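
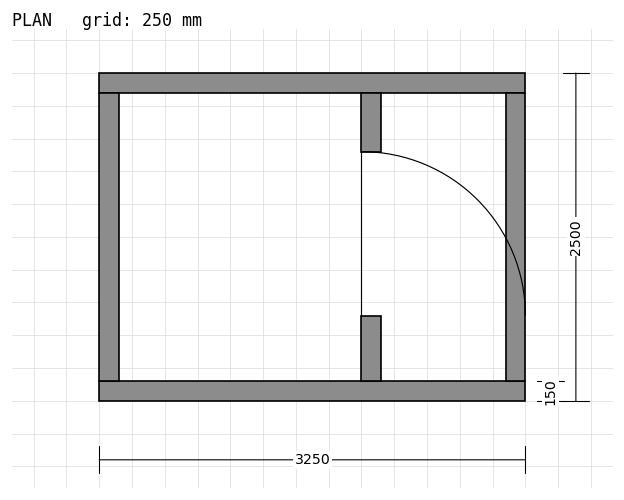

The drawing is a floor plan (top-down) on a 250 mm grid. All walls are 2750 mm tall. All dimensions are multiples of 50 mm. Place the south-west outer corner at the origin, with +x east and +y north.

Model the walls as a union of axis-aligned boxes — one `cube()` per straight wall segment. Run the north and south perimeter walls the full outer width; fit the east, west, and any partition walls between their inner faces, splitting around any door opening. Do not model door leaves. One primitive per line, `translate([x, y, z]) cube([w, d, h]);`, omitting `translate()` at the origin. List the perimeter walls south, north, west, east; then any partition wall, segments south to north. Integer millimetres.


cube([3250, 150, 2750]);
translate([0, 2350, 0]) cube([3250, 150, 2750]);
translate([0, 150, 0]) cube([150, 2200, 2750]);
translate([3100, 150, 0]) cube([150, 2200, 2750]);
translate([2000, 150, 0]) cube([150, 500, 2750]);
translate([2000, 1900, 0]) cube([150, 450, 2750]);


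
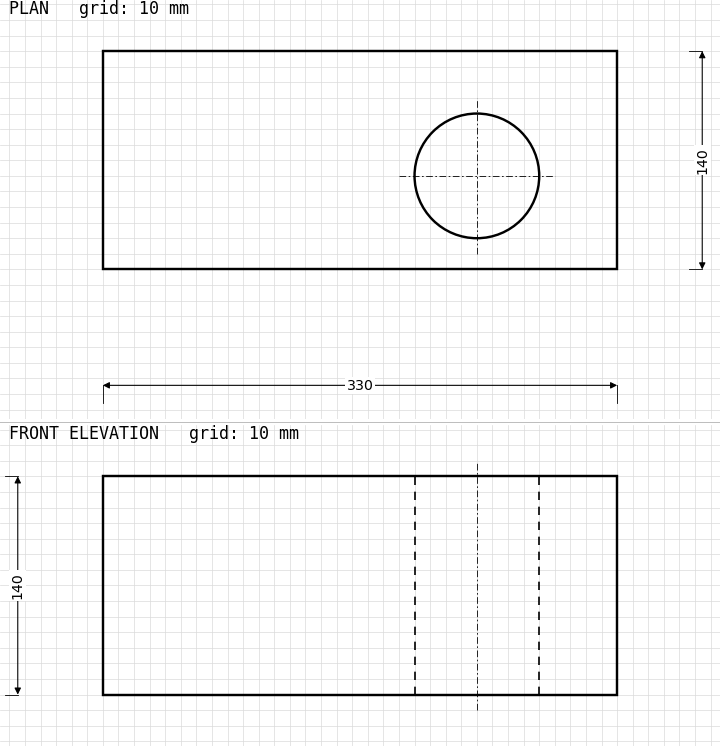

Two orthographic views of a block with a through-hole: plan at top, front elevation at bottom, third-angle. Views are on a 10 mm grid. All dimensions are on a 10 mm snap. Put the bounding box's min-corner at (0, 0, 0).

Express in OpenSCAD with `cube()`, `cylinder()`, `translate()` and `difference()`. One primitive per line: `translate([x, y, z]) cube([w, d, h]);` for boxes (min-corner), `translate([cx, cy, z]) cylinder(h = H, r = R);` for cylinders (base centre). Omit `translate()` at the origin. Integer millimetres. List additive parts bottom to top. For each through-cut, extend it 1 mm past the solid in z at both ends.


difference() {
  cube([330, 140, 140]);
  translate([240, 60, -1]) cylinder(h = 142, r = 40);
}


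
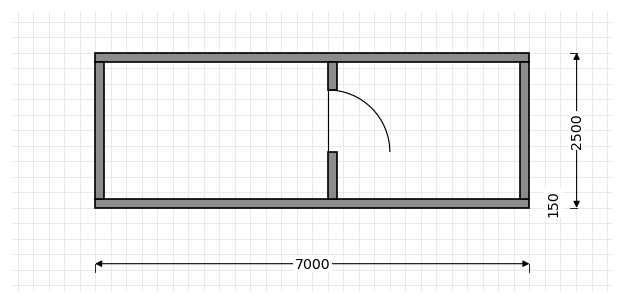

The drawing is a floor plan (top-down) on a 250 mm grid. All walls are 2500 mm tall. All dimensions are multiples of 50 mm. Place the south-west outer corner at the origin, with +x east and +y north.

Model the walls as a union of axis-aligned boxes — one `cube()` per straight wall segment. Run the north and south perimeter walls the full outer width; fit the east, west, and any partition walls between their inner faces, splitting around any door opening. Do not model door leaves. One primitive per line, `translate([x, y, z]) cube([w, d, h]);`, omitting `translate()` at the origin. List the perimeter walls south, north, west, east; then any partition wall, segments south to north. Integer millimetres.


cube([7000, 150, 2500]);
translate([0, 2350, 0]) cube([7000, 150, 2500]);
translate([0, 150, 0]) cube([150, 2200, 2500]);
translate([6850, 150, 0]) cube([150, 2200, 2500]);
translate([3750, 150, 0]) cube([150, 750, 2500]);
translate([3750, 1900, 0]) cube([150, 450, 2500]);


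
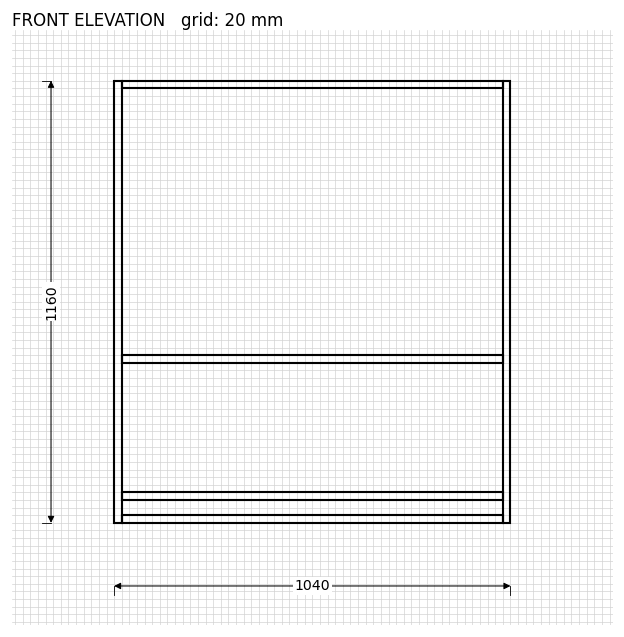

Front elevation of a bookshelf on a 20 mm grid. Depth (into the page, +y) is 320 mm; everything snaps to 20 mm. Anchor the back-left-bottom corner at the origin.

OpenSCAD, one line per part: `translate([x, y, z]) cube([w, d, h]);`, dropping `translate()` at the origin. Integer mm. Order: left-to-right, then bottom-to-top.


cube([20, 320, 1160]);
translate([20, 0, 0]) cube([1000, 320, 20]);
translate([20, 0, 60]) cube([1000, 320, 20]);
translate([20, 0, 420]) cube([1000, 320, 20]);
translate([20, 0, 1140]) cube([1000, 320, 20]);
translate([1020, 0, 0]) cube([20, 320, 1160]);


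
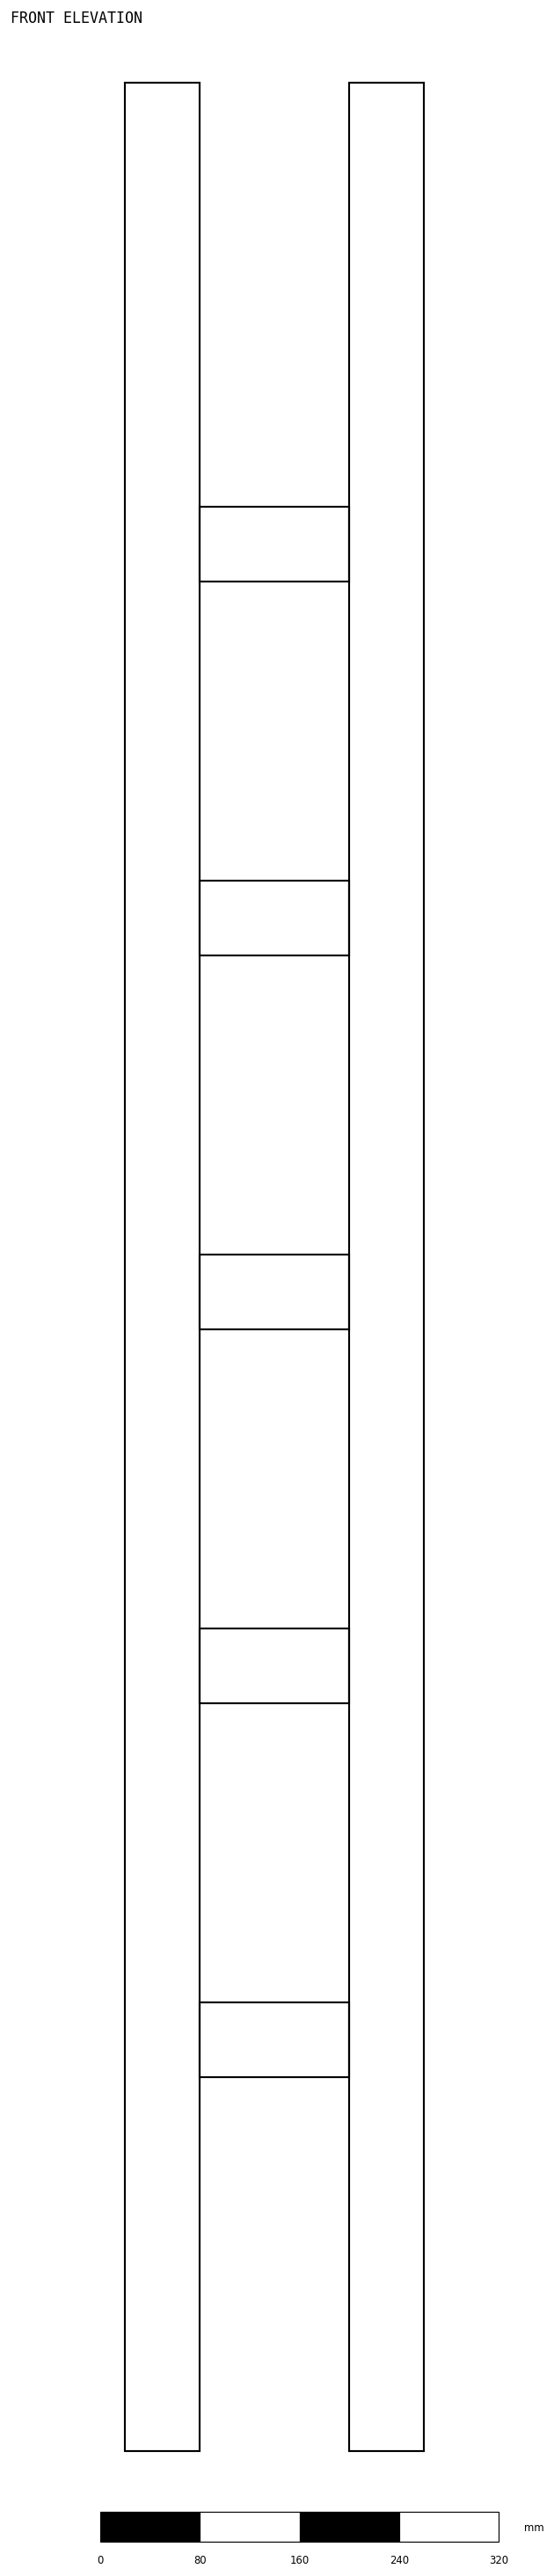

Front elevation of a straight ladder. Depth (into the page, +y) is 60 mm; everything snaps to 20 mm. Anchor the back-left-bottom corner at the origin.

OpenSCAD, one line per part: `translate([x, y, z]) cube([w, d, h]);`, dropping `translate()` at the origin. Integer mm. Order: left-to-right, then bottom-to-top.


cube([60, 60, 1900]);
translate([60, 0, 300]) cube([120, 60, 60]);
translate([60, 0, 600]) cube([120, 60, 60]);
translate([60, 0, 900]) cube([120, 60, 60]);
translate([60, 0, 1200]) cube([120, 60, 60]);
translate([60, 0, 1500]) cube([120, 60, 60]);
translate([180, 0, 0]) cube([60, 60, 1900]);


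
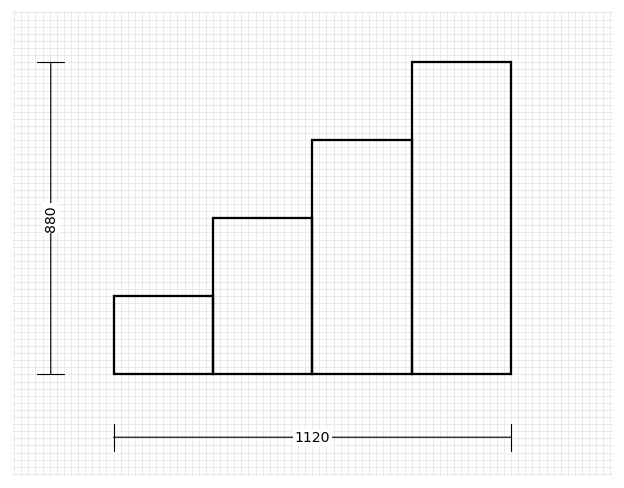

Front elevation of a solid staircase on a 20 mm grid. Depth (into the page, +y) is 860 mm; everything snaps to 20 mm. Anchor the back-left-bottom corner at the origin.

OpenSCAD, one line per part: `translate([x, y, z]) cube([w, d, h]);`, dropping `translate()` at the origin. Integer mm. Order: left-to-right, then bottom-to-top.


cube([280, 860, 220]);
translate([280, 0, 0]) cube([280, 860, 440]);
translate([560, 0, 0]) cube([280, 860, 660]);
translate([840, 0, 0]) cube([280, 860, 880]);


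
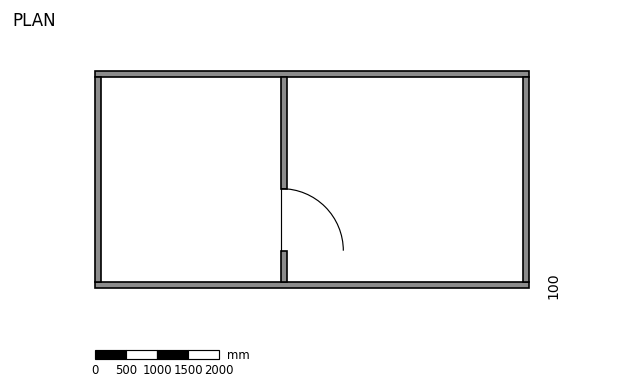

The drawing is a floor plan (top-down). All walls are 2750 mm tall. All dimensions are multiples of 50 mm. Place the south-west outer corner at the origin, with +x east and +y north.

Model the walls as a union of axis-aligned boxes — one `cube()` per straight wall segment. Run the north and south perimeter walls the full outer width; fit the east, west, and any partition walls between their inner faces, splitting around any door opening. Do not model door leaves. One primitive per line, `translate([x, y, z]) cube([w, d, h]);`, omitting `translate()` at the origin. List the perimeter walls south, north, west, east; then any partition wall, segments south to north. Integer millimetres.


cube([7000, 100, 2750]);
translate([0, 3400, 0]) cube([7000, 100, 2750]);
translate([0, 100, 0]) cube([100, 3300, 2750]);
translate([6900, 100, 0]) cube([100, 3300, 2750]);
translate([3000, 100, 0]) cube([100, 500, 2750]);
translate([3000, 1600, 0]) cube([100, 1800, 2750]);


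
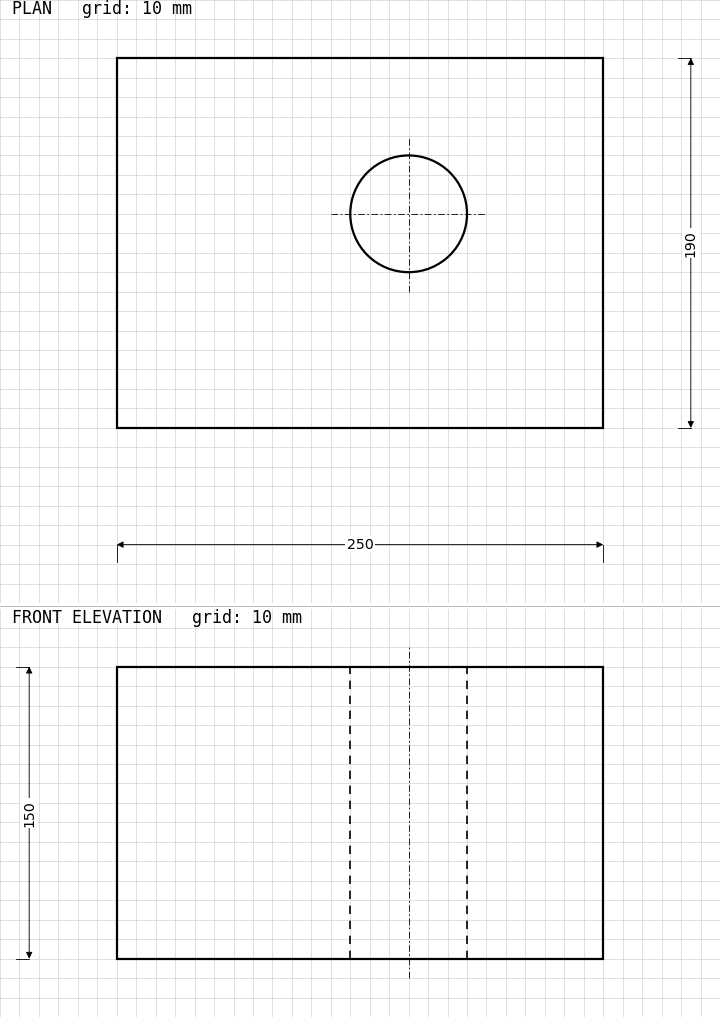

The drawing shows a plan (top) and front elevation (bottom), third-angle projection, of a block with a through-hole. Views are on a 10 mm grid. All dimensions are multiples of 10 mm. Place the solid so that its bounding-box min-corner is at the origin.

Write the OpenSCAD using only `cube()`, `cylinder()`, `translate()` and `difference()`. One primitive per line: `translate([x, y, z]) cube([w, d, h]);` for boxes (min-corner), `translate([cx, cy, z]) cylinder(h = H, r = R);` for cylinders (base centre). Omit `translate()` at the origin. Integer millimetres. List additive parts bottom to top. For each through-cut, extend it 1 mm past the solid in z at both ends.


difference() {
  cube([250, 190, 150]);
  translate([150, 110, -1]) cylinder(h = 152, r = 30);
}


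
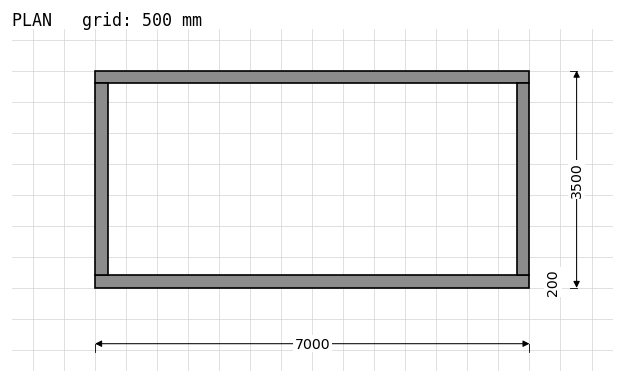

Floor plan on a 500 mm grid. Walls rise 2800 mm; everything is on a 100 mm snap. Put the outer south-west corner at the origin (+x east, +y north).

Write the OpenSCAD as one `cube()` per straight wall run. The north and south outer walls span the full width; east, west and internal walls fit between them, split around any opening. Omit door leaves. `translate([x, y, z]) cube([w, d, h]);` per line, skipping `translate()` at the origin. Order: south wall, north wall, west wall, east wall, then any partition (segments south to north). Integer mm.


cube([7000, 200, 2800]);
translate([0, 3300, 0]) cube([7000, 200, 2800]);
translate([0, 200, 0]) cube([200, 3100, 2800]);
translate([6800, 200, 0]) cube([200, 3100, 2800]);


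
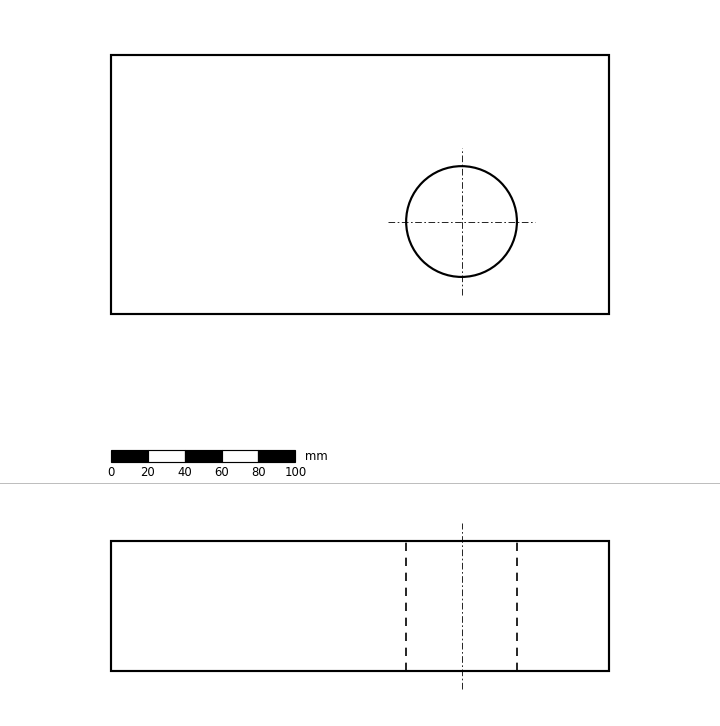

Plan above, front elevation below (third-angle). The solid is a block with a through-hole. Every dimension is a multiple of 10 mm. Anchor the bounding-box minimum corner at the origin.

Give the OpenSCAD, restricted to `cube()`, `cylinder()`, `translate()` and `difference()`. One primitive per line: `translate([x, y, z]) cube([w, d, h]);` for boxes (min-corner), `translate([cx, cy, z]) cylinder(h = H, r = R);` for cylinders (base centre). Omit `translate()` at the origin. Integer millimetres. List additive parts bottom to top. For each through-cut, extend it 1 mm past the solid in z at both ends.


difference() {
  cube([270, 140, 70]);
  translate([190, 50, -1]) cylinder(h = 72, r = 30);
}


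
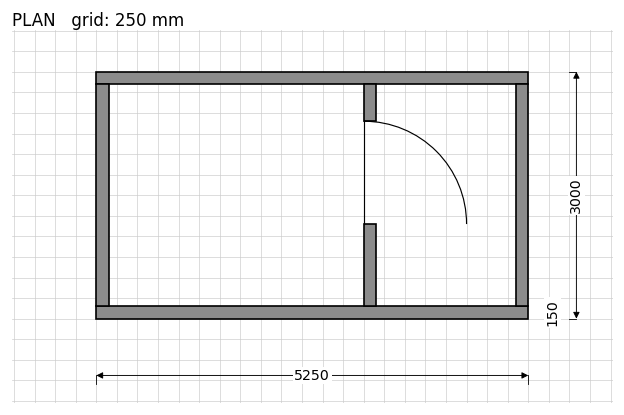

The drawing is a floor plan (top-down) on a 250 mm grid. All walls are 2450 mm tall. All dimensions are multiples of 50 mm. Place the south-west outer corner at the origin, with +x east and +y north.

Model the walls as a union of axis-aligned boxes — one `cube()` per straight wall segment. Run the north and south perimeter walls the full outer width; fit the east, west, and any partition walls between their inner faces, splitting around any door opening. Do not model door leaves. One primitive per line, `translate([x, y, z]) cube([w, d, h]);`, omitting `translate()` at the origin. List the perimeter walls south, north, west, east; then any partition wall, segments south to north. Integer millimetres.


cube([5250, 150, 2450]);
translate([0, 2850, 0]) cube([5250, 150, 2450]);
translate([0, 150, 0]) cube([150, 2700, 2450]);
translate([5100, 150, 0]) cube([150, 2700, 2450]);
translate([3250, 150, 0]) cube([150, 1000, 2450]);
translate([3250, 2400, 0]) cube([150, 450, 2450]);


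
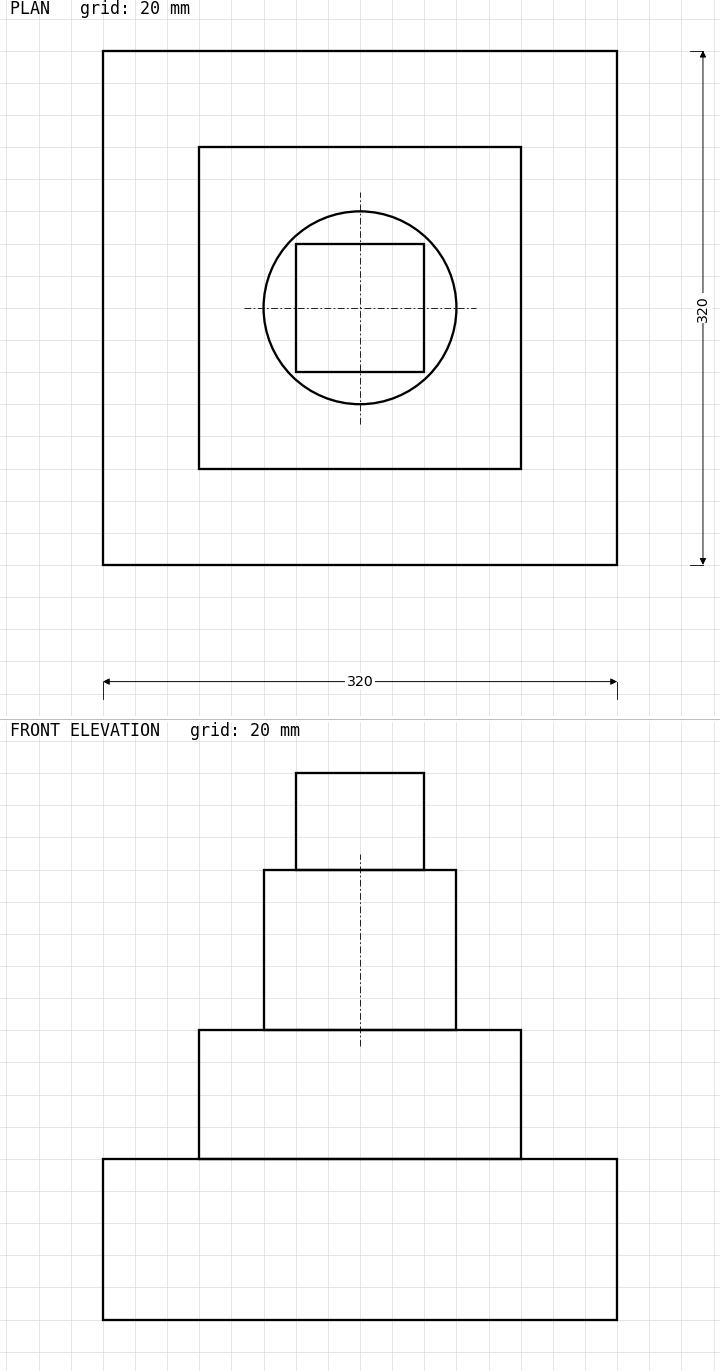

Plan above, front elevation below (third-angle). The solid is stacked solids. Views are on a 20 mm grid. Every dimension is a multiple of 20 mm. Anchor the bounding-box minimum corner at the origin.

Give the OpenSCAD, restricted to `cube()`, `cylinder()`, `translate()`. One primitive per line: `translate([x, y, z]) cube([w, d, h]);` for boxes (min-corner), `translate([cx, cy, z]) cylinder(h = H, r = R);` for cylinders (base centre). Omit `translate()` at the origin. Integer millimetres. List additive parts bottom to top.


cube([320, 320, 100]);
translate([60, 60, 100]) cube([200, 200, 80]);
translate([160, 160, 180]) cylinder(h = 100, r = 60);
translate([120, 120, 280]) cube([80, 80, 60]);


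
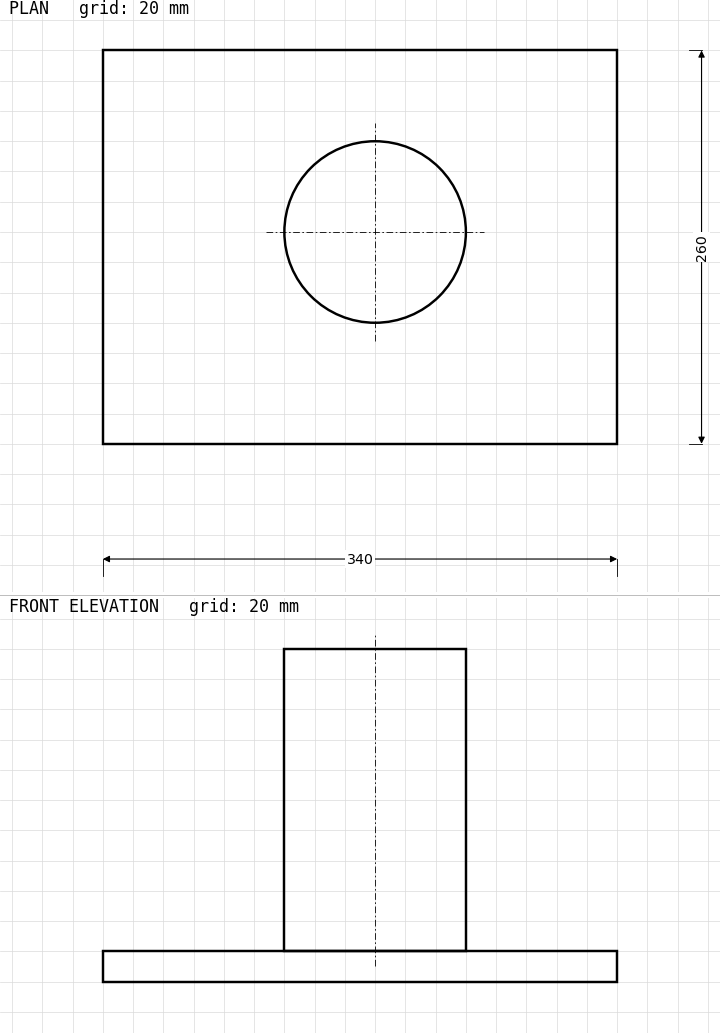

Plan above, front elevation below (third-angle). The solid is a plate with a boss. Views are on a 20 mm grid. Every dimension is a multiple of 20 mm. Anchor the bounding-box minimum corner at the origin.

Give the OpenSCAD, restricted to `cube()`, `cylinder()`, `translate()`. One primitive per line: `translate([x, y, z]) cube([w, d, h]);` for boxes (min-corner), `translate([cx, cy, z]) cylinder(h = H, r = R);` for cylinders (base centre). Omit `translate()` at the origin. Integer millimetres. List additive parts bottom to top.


cube([340, 260, 20]);
translate([180, 140, 20]) cylinder(h = 200, r = 60);


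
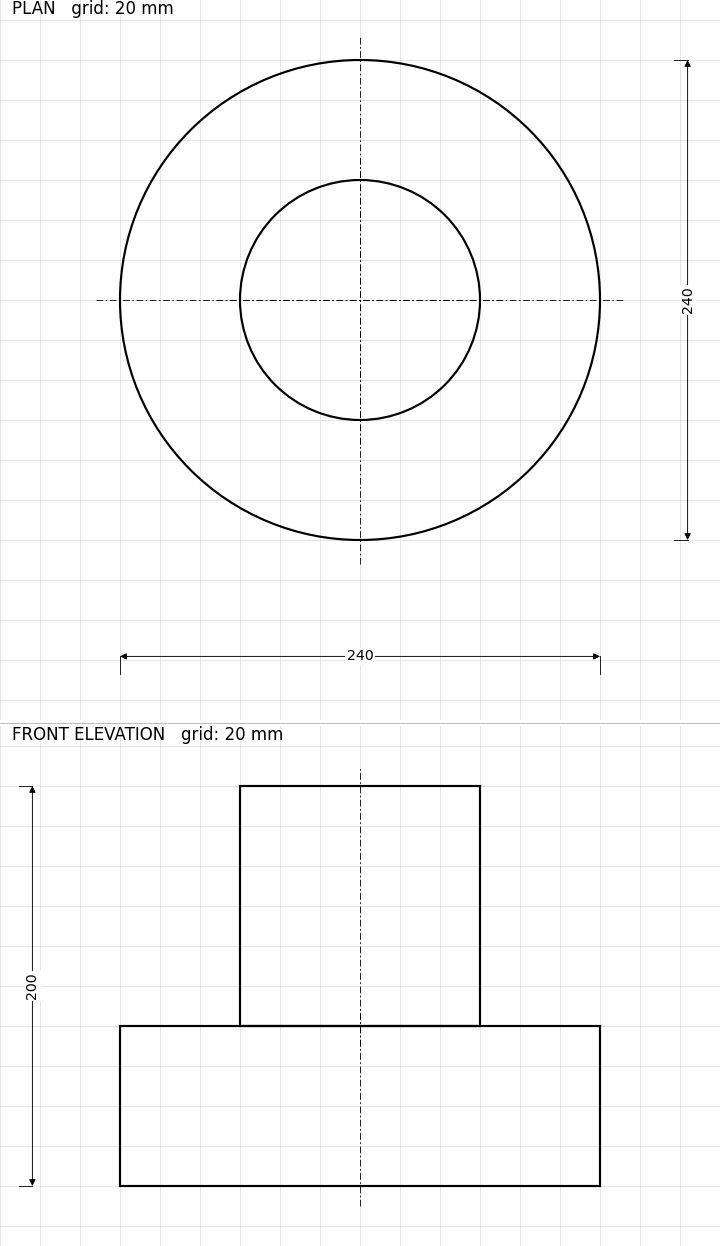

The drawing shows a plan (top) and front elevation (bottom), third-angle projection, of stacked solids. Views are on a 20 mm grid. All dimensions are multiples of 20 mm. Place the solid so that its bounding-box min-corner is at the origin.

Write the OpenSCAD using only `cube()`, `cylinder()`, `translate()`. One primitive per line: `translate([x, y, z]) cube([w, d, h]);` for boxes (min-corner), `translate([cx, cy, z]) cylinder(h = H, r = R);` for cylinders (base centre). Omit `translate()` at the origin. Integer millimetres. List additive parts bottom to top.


translate([120, 120, 0]) cylinder(h = 80, r = 120);
translate([120, 120, 80]) cylinder(h = 120, r = 60);


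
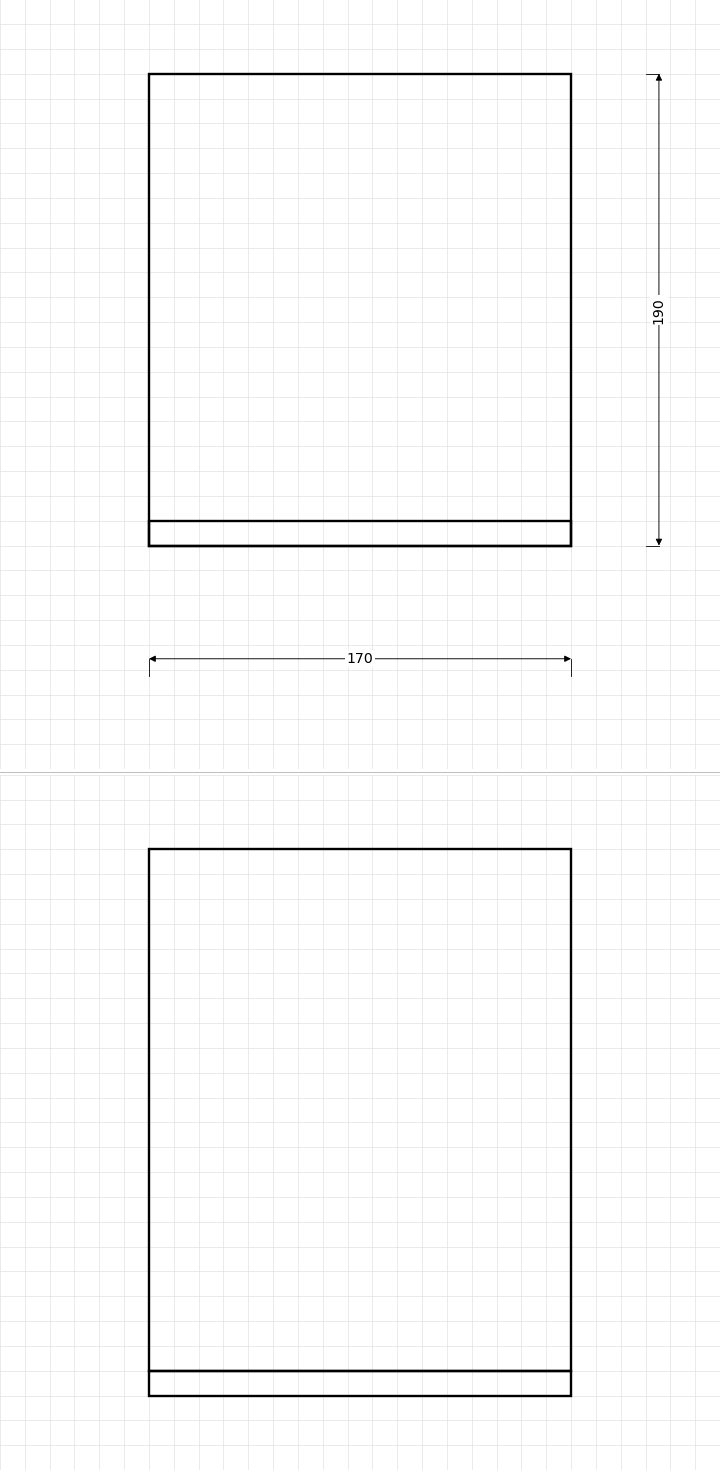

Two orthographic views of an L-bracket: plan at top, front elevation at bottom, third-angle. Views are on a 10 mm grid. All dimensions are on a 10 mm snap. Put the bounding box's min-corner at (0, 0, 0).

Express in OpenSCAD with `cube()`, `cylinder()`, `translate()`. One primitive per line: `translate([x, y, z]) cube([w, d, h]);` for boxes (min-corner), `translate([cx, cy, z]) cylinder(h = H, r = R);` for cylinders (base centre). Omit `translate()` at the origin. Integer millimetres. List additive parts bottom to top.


cube([170, 190, 10]);
translate([0, 0, 10]) cube([170, 10, 210]);


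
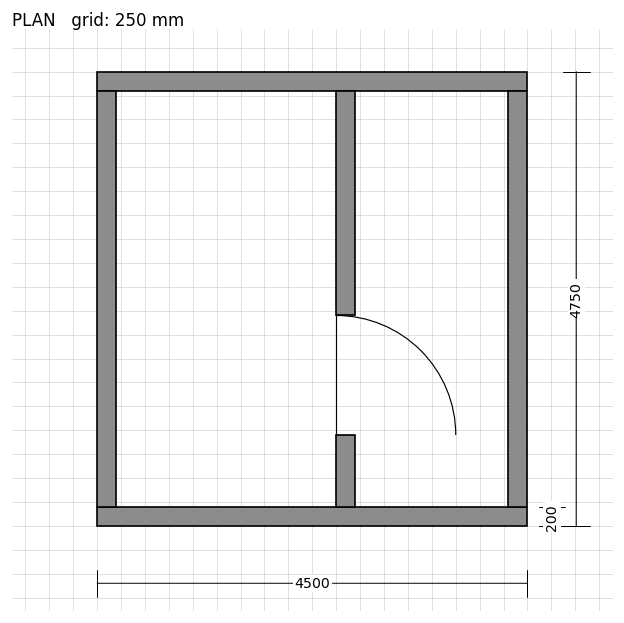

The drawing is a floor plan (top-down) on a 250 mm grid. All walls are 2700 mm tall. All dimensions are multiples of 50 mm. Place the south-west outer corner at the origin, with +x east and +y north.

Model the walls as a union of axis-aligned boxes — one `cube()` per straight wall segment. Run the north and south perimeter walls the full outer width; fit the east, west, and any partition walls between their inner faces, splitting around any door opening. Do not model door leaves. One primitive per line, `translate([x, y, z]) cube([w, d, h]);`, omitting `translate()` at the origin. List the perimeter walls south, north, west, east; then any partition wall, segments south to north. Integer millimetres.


cube([4500, 200, 2700]);
translate([0, 4550, 0]) cube([4500, 200, 2700]);
translate([0, 200, 0]) cube([200, 4350, 2700]);
translate([4300, 200, 0]) cube([200, 4350, 2700]);
translate([2500, 200, 0]) cube([200, 750, 2700]);
translate([2500, 2200, 0]) cube([200, 2350, 2700]);


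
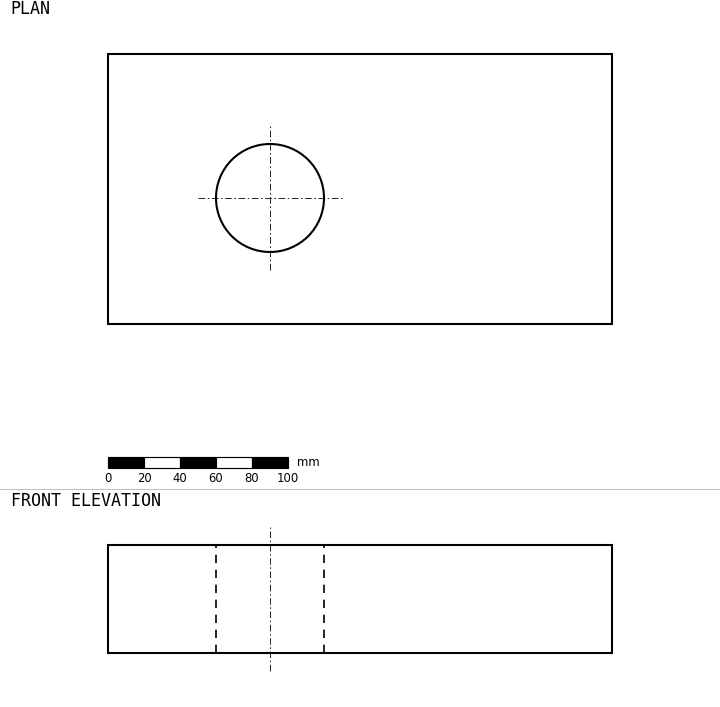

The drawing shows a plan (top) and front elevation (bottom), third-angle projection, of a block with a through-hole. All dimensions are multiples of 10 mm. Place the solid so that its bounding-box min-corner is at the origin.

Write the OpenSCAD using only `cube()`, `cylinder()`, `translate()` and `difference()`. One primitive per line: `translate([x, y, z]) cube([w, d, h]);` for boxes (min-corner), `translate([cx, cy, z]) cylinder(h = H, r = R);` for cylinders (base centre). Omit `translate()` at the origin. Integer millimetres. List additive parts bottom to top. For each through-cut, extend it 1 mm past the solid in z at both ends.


difference() {
  cube([280, 150, 60]);
  translate([90, 70, -1]) cylinder(h = 62, r = 30);
}


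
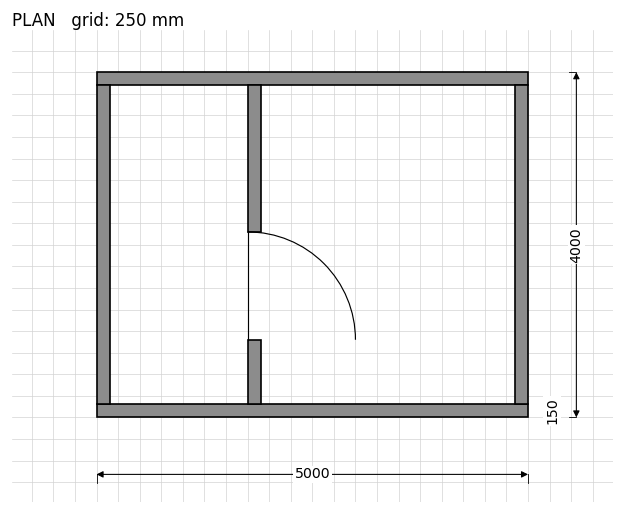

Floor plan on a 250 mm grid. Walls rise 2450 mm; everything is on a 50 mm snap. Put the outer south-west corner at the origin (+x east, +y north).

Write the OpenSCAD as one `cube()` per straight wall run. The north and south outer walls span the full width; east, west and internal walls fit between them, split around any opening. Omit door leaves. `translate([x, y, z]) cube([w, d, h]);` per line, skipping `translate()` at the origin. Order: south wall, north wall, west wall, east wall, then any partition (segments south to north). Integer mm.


cube([5000, 150, 2450]);
translate([0, 3850, 0]) cube([5000, 150, 2450]);
translate([0, 150, 0]) cube([150, 3700, 2450]);
translate([4850, 150, 0]) cube([150, 3700, 2450]);
translate([1750, 150, 0]) cube([150, 750, 2450]);
translate([1750, 2150, 0]) cube([150, 1700, 2450]);


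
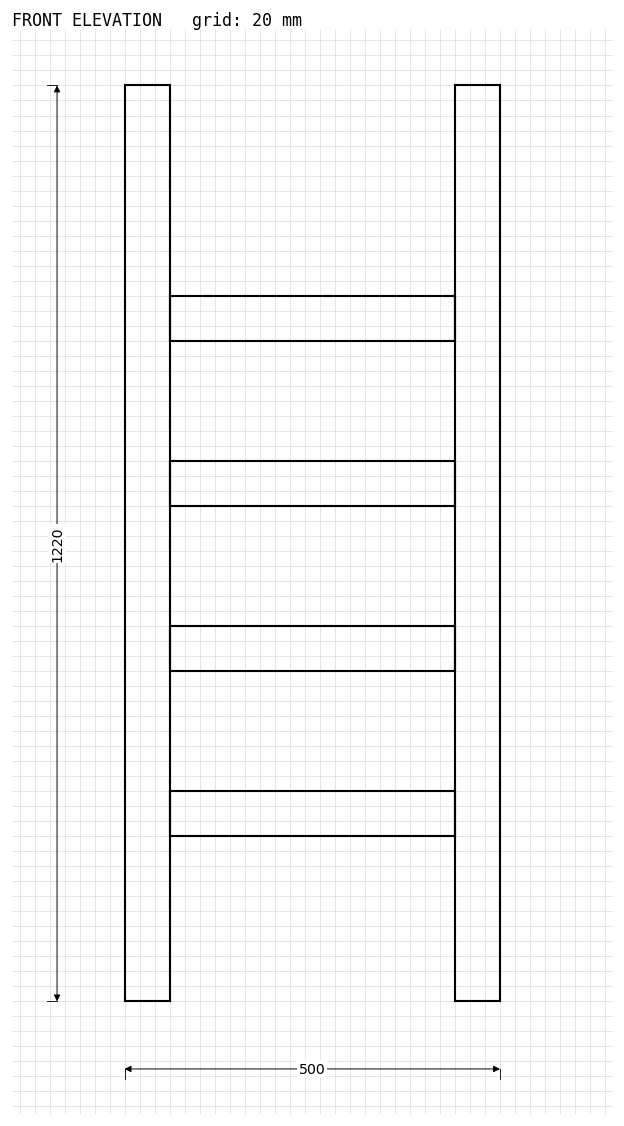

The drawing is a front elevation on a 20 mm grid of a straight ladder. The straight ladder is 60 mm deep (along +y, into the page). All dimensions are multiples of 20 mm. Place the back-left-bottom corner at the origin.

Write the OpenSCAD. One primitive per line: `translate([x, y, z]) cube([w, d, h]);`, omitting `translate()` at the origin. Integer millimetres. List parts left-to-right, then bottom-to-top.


cube([60, 60, 1220]);
translate([60, 0, 220]) cube([380, 60, 60]);
translate([60, 0, 440]) cube([380, 60, 60]);
translate([60, 0, 660]) cube([380, 60, 60]);
translate([60, 0, 880]) cube([380, 60, 60]);
translate([440, 0, 0]) cube([60, 60, 1220]);


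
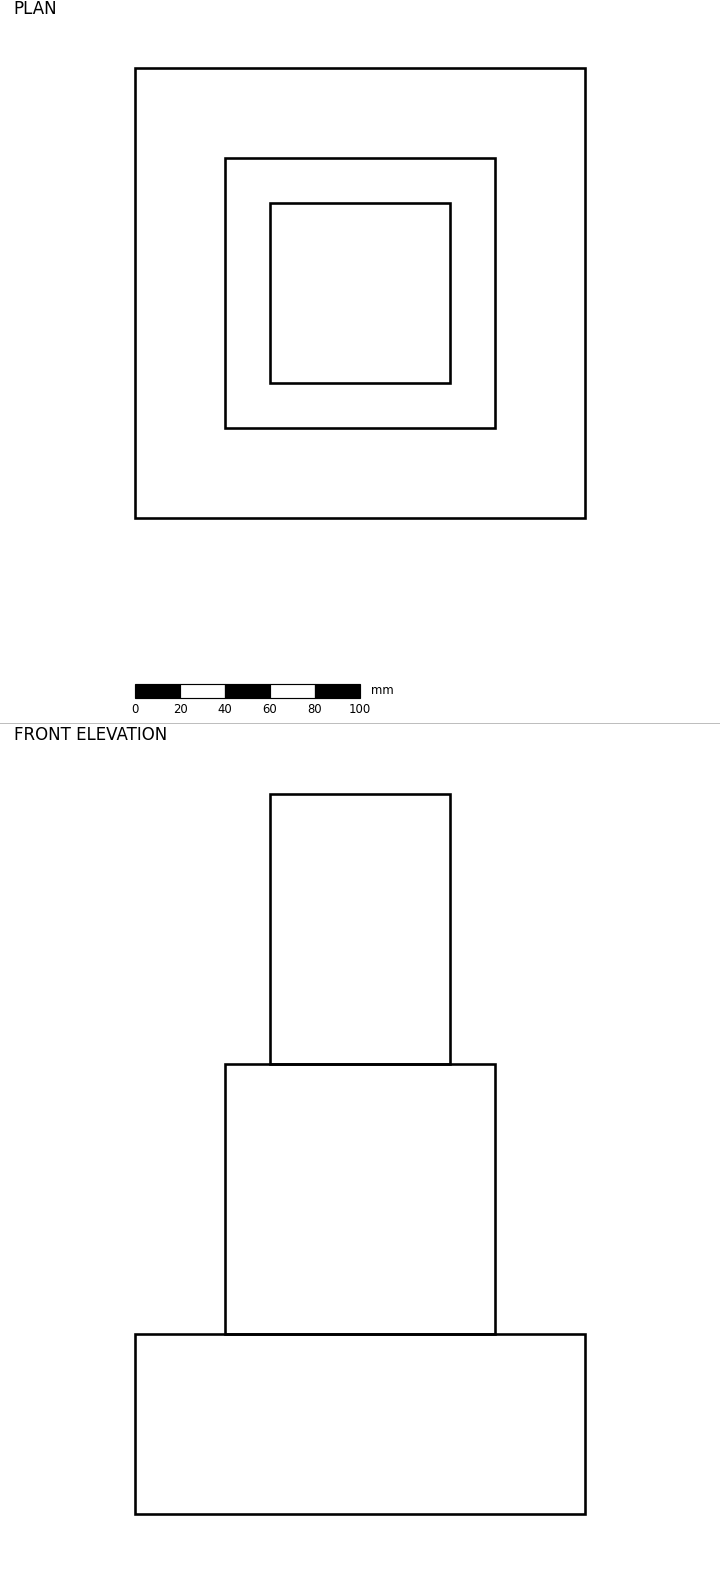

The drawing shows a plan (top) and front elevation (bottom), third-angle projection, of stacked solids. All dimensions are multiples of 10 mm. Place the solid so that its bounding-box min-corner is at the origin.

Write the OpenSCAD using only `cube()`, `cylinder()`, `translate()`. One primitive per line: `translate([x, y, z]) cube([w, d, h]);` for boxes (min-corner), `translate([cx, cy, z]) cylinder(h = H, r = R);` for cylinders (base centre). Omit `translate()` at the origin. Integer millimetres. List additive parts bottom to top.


cube([200, 200, 80]);
translate([40, 40, 80]) cube([120, 120, 120]);
translate([60, 60, 200]) cube([80, 80, 120]);


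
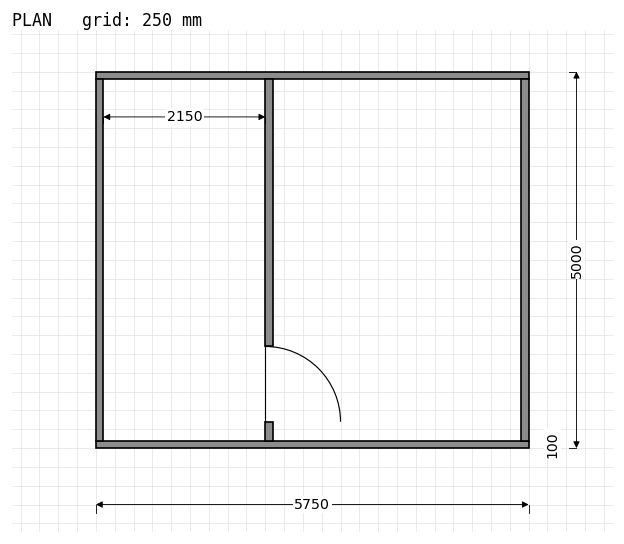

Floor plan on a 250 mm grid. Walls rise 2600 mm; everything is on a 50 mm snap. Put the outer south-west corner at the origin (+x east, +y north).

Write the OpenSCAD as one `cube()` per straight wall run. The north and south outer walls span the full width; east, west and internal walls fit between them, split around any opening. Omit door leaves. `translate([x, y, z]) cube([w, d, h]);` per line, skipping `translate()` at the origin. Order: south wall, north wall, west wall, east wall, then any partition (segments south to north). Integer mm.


cube([5750, 100, 2600]);
translate([0, 4900, 0]) cube([5750, 100, 2600]);
translate([0, 100, 0]) cube([100, 4800, 2600]);
translate([5650, 100, 0]) cube([100, 4800, 2600]);
translate([2250, 100, 0]) cube([100, 250, 2600]);
translate([2250, 1350, 0]) cube([100, 3550, 2600]);


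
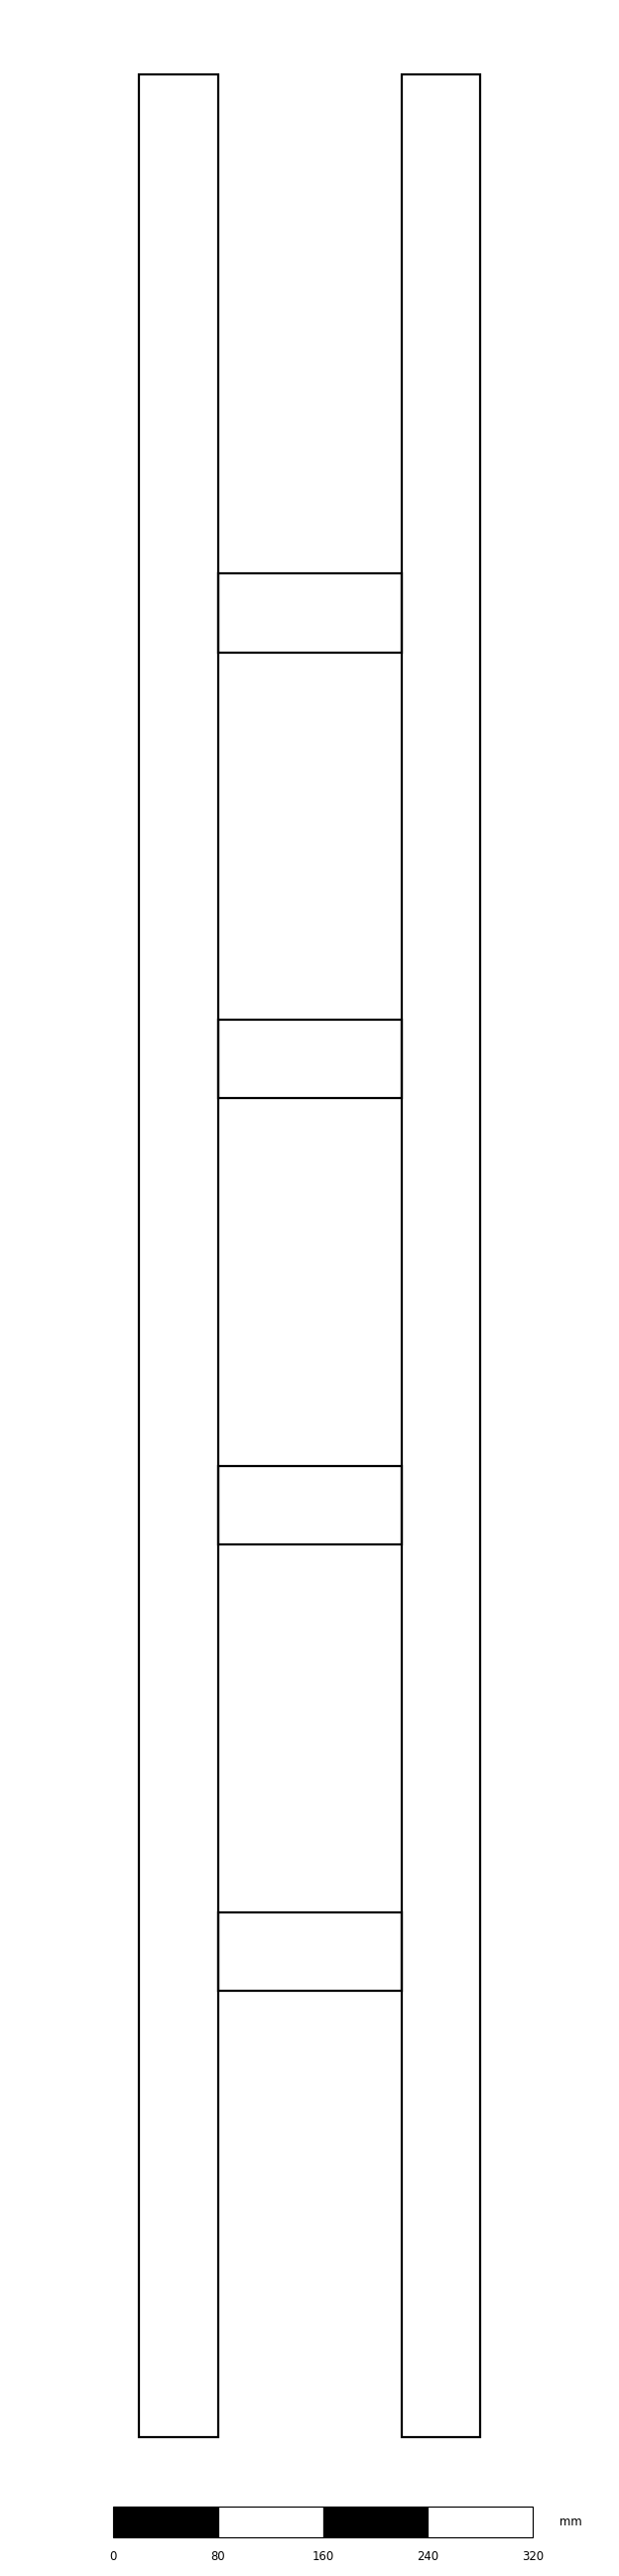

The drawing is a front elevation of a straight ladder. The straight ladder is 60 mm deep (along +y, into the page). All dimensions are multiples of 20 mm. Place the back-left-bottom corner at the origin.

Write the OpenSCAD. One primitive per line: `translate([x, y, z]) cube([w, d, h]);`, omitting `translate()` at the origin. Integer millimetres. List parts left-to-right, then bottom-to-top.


cube([60, 60, 1800]);
translate([60, 0, 340]) cube([140, 60, 60]);
translate([60, 0, 680]) cube([140, 60, 60]);
translate([60, 0, 1020]) cube([140, 60, 60]);
translate([60, 0, 1360]) cube([140, 60, 60]);
translate([200, 0, 0]) cube([60, 60, 1800]);


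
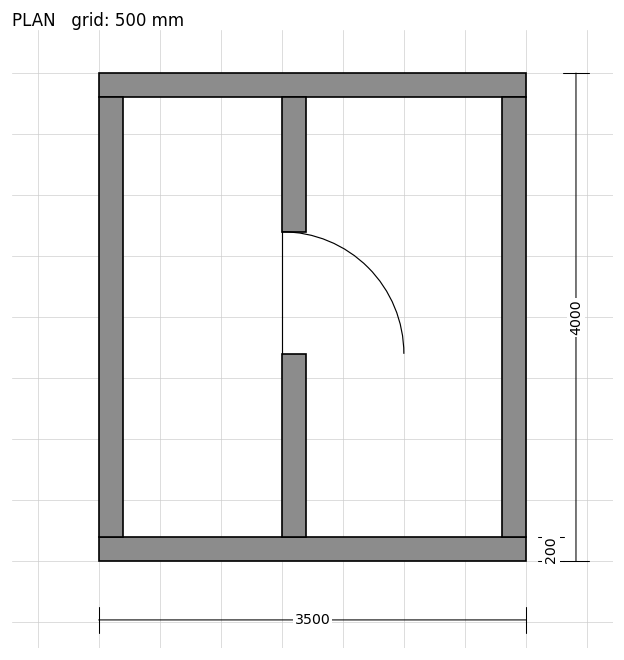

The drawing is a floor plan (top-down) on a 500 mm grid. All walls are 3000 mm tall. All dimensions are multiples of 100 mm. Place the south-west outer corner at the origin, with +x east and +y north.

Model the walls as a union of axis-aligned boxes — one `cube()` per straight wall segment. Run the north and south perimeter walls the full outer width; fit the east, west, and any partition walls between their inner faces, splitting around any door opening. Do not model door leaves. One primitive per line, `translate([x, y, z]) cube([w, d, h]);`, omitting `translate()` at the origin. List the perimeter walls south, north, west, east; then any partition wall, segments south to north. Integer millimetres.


cube([3500, 200, 3000]);
translate([0, 3800, 0]) cube([3500, 200, 3000]);
translate([0, 200, 0]) cube([200, 3600, 3000]);
translate([3300, 200, 0]) cube([200, 3600, 3000]);
translate([1500, 200, 0]) cube([200, 1500, 3000]);
translate([1500, 2700, 0]) cube([200, 1100, 3000]);


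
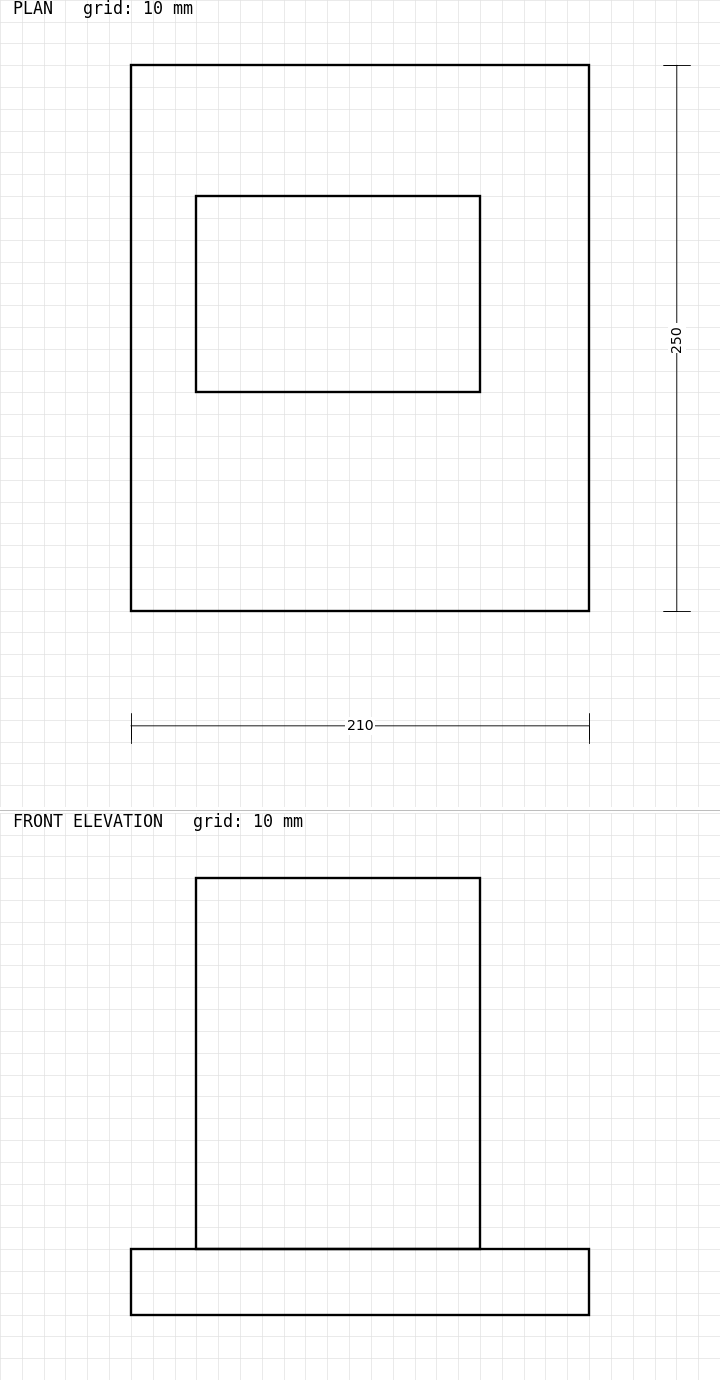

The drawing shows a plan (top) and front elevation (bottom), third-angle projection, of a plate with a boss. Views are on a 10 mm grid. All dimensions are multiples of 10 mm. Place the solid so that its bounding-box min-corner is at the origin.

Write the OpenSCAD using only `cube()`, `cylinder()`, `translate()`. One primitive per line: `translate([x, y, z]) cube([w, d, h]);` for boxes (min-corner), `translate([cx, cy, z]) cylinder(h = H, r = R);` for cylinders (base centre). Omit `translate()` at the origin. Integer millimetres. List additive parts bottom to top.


cube([210, 250, 30]);
translate([30, 100, 30]) cube([130, 90, 170]);


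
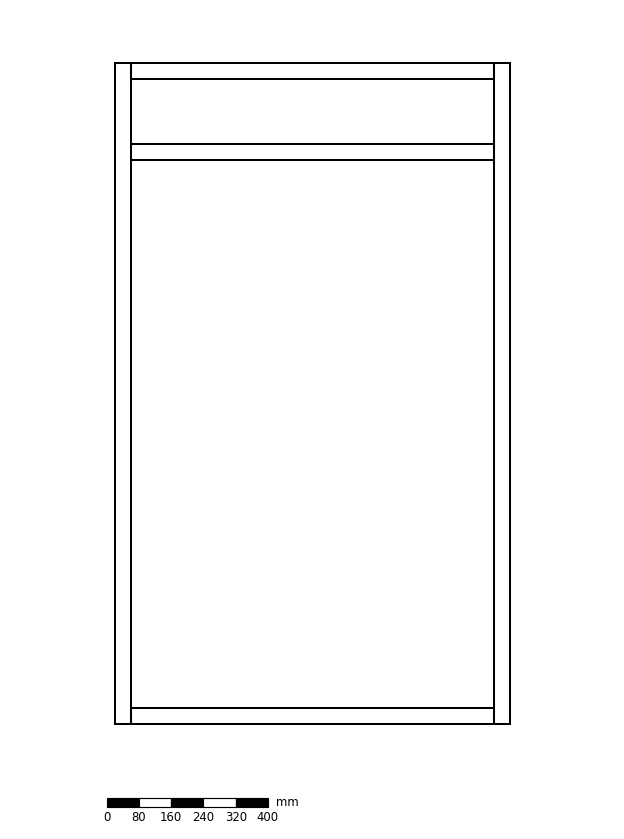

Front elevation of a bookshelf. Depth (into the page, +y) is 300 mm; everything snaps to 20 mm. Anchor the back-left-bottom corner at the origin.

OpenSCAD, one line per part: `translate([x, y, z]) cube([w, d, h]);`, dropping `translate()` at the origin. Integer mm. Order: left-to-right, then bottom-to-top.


cube([40, 300, 1640]);
translate([40, 0, 0]) cube([900, 300, 40]);
translate([40, 0, 1400]) cube([900, 300, 40]);
translate([40, 0, 1600]) cube([900, 300, 40]);
translate([940, 0, 0]) cube([40, 300, 1640]);


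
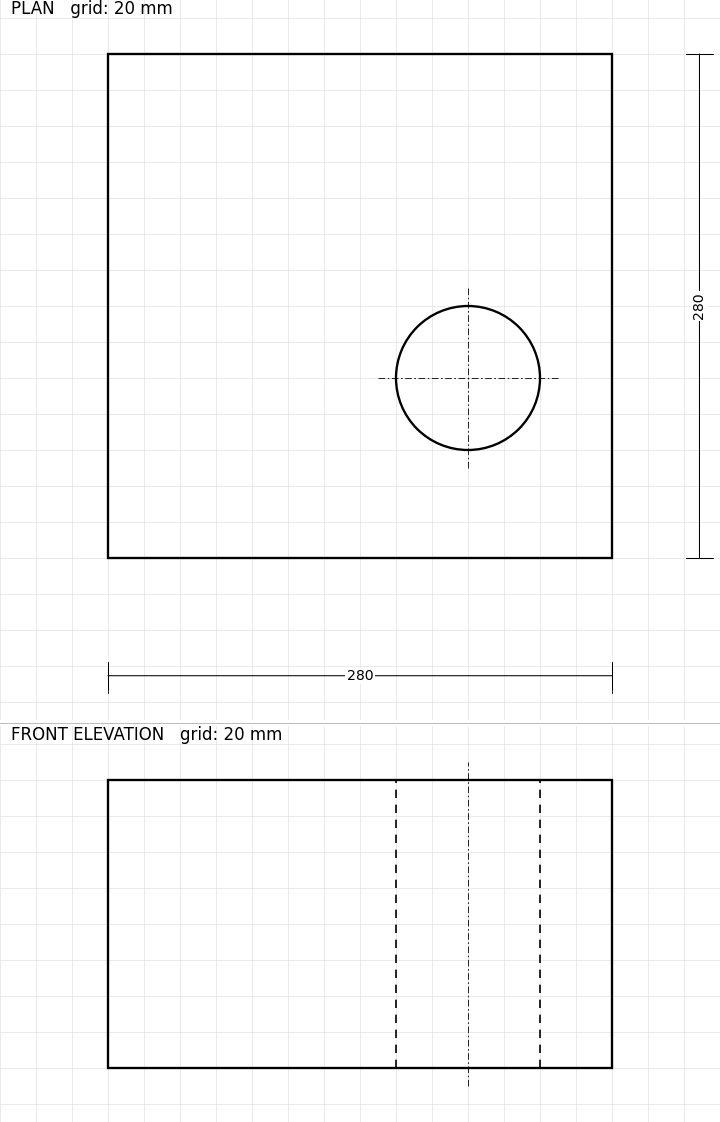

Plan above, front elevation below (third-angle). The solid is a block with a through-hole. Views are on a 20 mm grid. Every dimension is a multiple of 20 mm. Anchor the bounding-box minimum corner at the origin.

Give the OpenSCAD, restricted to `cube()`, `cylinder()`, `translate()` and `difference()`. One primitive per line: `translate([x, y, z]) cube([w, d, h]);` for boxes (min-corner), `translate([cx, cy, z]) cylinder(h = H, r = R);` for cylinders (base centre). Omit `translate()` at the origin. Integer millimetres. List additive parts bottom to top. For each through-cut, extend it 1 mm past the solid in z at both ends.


difference() {
  cube([280, 280, 160]);
  translate([200, 100, -1]) cylinder(h = 162, r = 40);
}


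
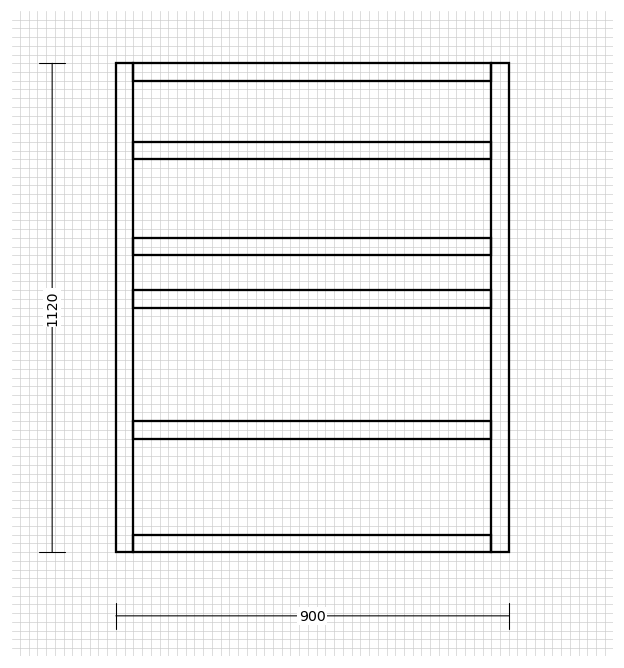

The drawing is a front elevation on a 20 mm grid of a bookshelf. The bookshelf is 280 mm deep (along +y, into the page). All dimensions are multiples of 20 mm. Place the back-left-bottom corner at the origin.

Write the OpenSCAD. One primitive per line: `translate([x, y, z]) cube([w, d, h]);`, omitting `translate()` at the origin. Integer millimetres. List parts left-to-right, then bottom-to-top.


cube([40, 280, 1120]);
translate([40, 0, 0]) cube([820, 280, 40]);
translate([40, 0, 260]) cube([820, 280, 40]);
translate([40, 0, 560]) cube([820, 280, 40]);
translate([40, 0, 680]) cube([820, 280, 40]);
translate([40, 0, 900]) cube([820, 280, 40]);
translate([40, 0, 1080]) cube([820, 280, 40]);
translate([860, 0, 0]) cube([40, 280, 1120]);


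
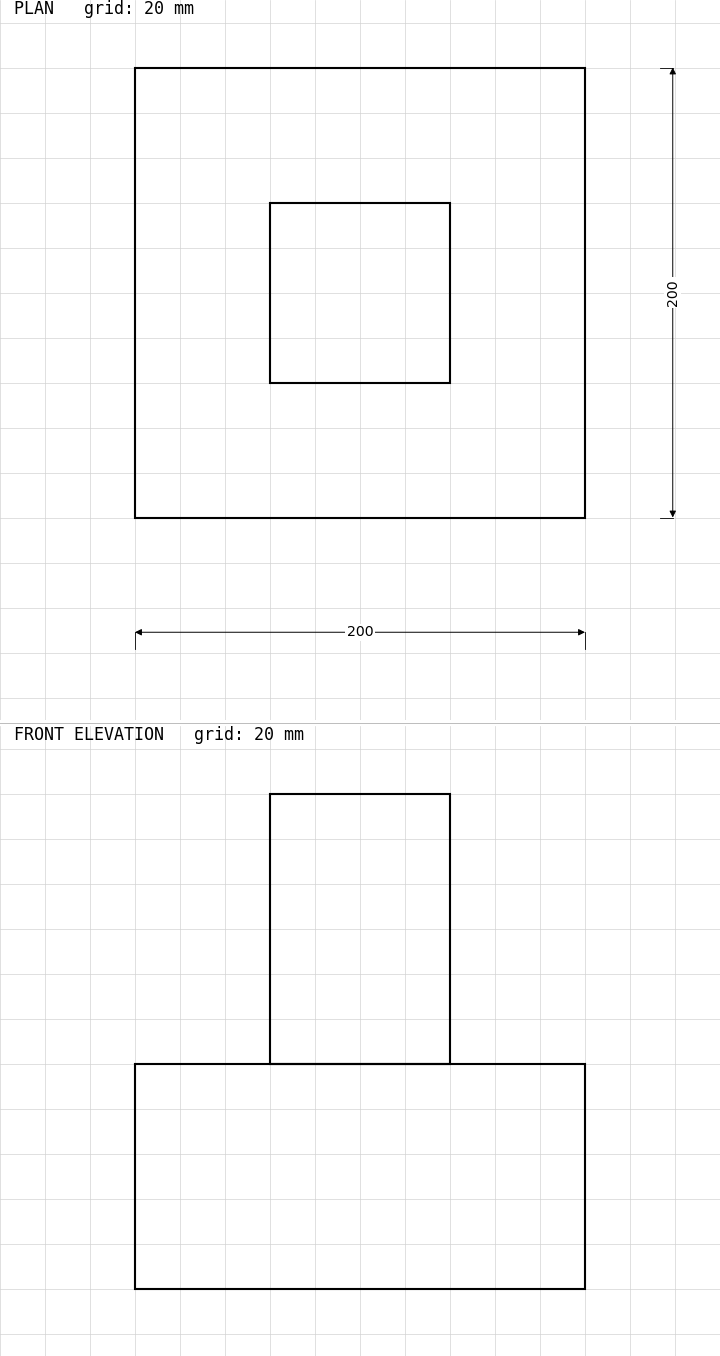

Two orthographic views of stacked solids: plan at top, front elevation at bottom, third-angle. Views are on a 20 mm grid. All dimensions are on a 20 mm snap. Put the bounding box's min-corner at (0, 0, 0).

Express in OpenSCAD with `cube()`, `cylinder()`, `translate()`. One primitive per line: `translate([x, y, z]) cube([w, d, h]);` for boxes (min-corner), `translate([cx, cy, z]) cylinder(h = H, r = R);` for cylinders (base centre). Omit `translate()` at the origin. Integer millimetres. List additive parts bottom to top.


cube([200, 200, 100]);
translate([60, 60, 100]) cube([80, 80, 120]);


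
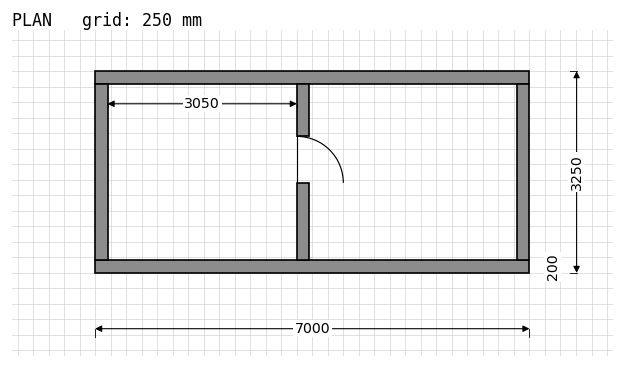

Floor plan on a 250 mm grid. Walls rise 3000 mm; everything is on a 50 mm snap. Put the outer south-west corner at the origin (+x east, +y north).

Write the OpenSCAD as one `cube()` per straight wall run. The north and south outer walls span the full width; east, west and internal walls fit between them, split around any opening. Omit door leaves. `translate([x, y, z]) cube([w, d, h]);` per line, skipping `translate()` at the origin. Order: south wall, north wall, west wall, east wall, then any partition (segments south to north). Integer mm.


cube([7000, 200, 3000]);
translate([0, 3050, 0]) cube([7000, 200, 3000]);
translate([0, 200, 0]) cube([200, 2850, 3000]);
translate([6800, 200, 0]) cube([200, 2850, 3000]);
translate([3250, 200, 0]) cube([200, 1250, 3000]);
translate([3250, 2200, 0]) cube([200, 850, 3000]);


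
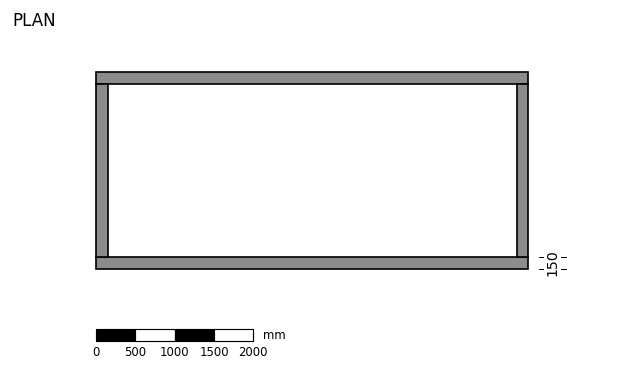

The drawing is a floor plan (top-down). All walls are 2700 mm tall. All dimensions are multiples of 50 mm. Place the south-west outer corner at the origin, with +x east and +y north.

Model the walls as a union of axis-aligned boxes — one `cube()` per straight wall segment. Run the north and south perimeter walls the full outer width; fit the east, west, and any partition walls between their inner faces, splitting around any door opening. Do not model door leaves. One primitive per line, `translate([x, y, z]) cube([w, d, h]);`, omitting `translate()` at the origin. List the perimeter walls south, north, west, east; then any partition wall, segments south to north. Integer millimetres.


cube([5500, 150, 2700]);
translate([0, 2350, 0]) cube([5500, 150, 2700]);
translate([0, 150, 0]) cube([150, 2200, 2700]);
translate([5350, 150, 0]) cube([150, 2200, 2700]);


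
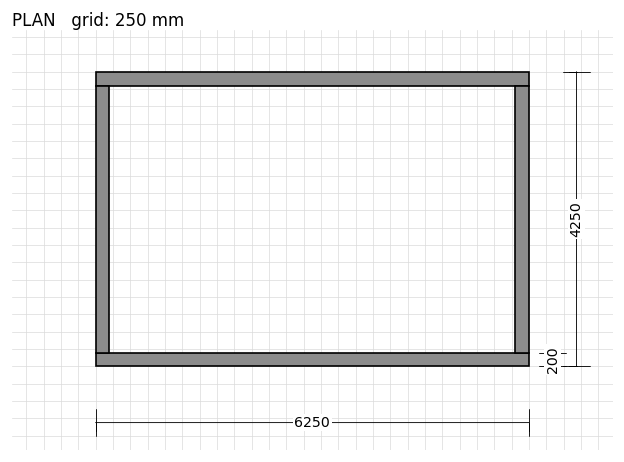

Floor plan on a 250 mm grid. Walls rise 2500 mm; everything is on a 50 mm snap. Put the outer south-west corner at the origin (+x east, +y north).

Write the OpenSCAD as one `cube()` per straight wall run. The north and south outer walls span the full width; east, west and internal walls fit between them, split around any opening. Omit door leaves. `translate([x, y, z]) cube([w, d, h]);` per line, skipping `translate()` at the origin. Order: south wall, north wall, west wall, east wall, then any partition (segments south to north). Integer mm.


cube([6250, 200, 2500]);
translate([0, 4050, 0]) cube([6250, 200, 2500]);
translate([0, 200, 0]) cube([200, 3850, 2500]);
translate([6050, 200, 0]) cube([200, 3850, 2500]);


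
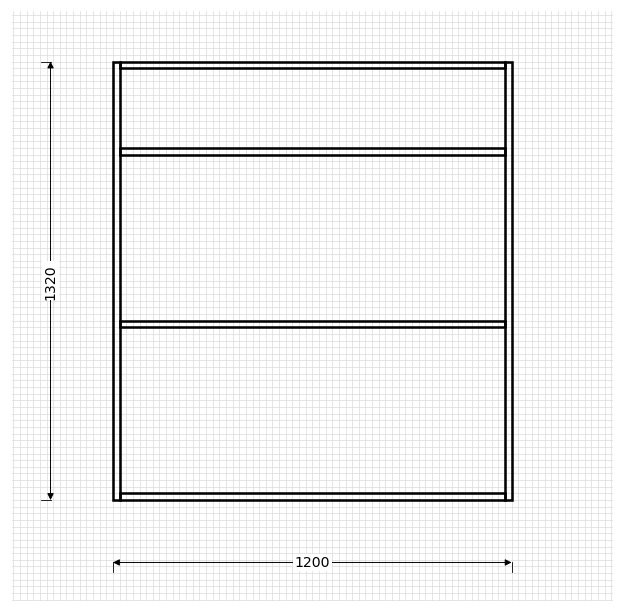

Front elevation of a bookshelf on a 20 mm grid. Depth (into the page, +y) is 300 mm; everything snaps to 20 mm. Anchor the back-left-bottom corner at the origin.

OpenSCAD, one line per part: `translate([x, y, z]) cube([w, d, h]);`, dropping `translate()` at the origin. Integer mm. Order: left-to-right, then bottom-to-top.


cube([20, 300, 1320]);
translate([20, 0, 0]) cube([1160, 300, 20]);
translate([20, 0, 520]) cube([1160, 300, 20]);
translate([20, 0, 1040]) cube([1160, 300, 20]);
translate([20, 0, 1300]) cube([1160, 300, 20]);
translate([1180, 0, 0]) cube([20, 300, 1320]);


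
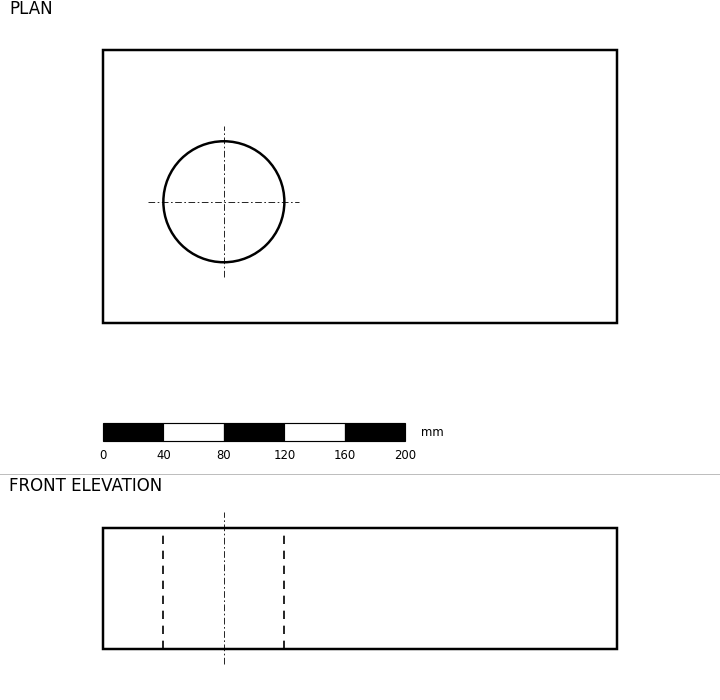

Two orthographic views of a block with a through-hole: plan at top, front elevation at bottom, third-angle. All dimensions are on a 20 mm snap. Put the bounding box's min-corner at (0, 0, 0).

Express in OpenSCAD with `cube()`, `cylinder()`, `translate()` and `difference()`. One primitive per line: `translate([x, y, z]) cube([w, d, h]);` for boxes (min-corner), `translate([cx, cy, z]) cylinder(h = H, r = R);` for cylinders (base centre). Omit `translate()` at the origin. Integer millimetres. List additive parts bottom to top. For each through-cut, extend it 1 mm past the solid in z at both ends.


difference() {
  cube([340, 180, 80]);
  translate([80, 80, -1]) cylinder(h = 82, r = 40);
}


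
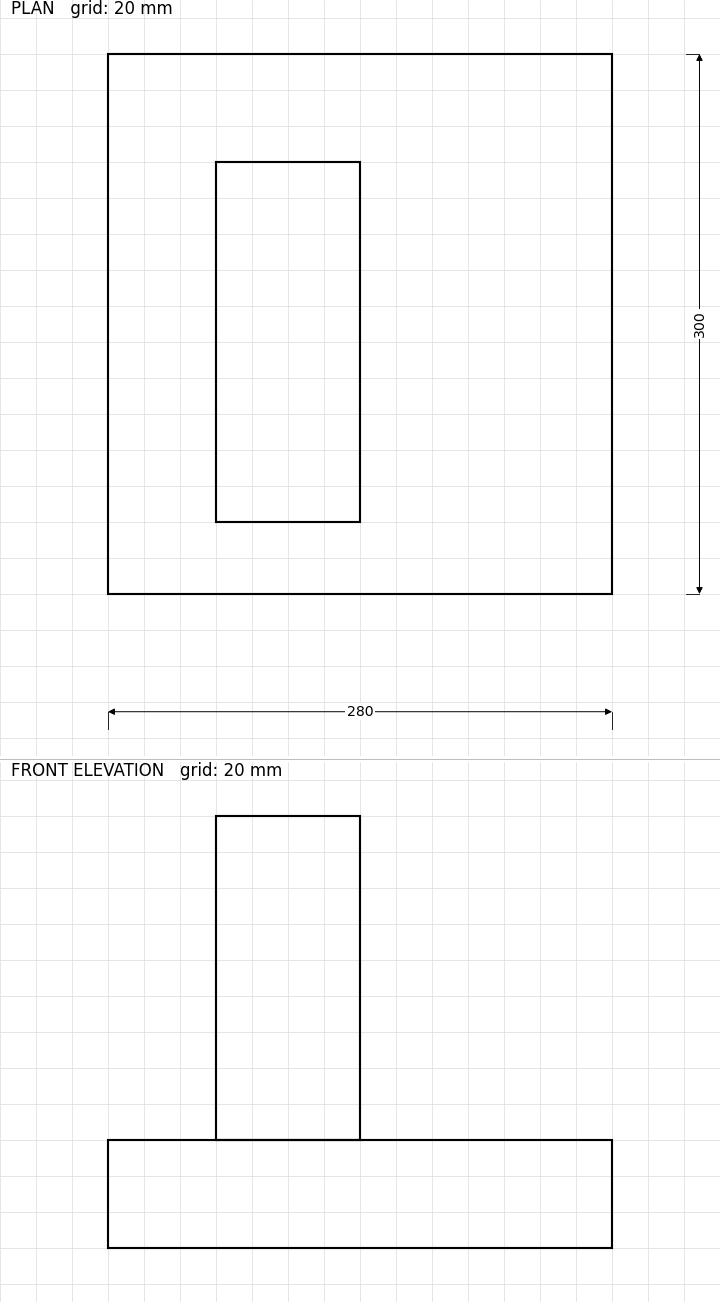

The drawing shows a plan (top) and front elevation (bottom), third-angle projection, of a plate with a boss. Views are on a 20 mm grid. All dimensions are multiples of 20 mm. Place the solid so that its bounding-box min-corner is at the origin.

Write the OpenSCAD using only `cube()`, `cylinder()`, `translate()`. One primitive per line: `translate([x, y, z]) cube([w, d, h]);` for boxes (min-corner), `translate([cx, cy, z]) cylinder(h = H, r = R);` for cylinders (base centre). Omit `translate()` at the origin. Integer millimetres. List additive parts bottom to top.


cube([280, 300, 60]);
translate([60, 40, 60]) cube([80, 200, 180]);


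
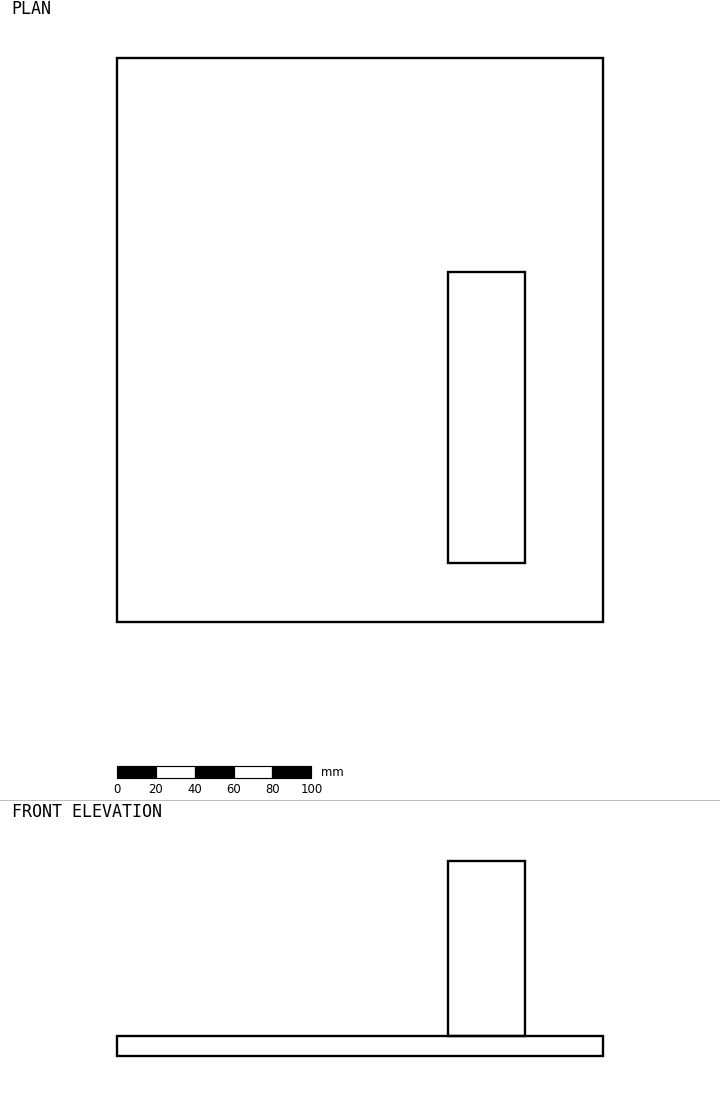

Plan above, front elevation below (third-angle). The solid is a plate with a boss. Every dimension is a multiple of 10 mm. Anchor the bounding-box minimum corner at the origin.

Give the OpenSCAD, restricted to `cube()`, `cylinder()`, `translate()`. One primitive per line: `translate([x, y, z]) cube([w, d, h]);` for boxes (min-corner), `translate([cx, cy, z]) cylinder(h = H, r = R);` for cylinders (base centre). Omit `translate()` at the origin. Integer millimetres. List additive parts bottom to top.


cube([250, 290, 10]);
translate([170, 30, 10]) cube([40, 150, 90]);


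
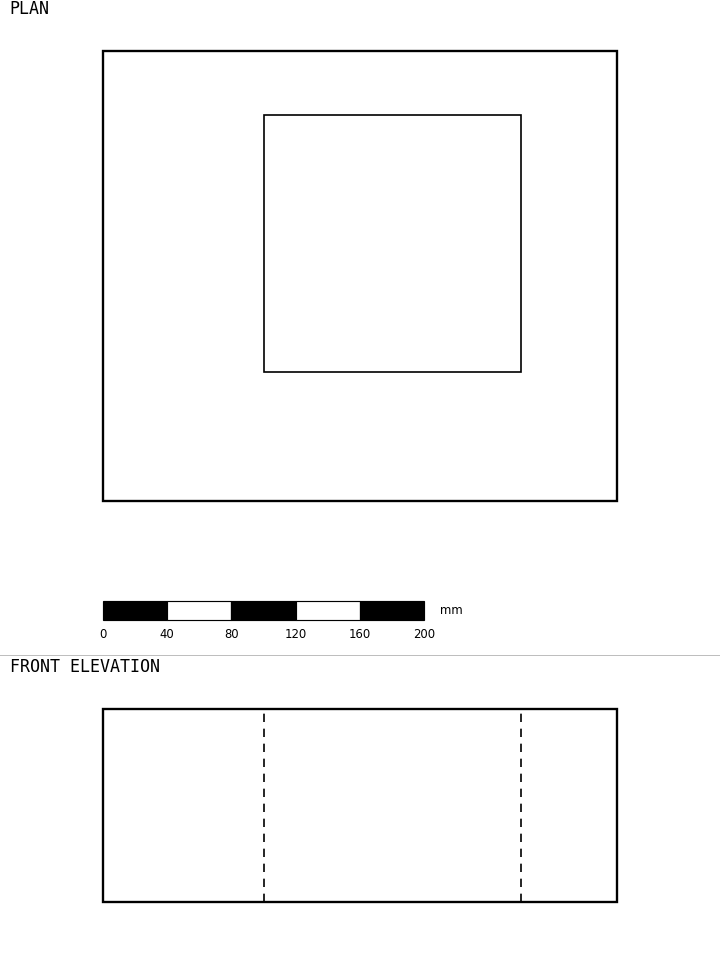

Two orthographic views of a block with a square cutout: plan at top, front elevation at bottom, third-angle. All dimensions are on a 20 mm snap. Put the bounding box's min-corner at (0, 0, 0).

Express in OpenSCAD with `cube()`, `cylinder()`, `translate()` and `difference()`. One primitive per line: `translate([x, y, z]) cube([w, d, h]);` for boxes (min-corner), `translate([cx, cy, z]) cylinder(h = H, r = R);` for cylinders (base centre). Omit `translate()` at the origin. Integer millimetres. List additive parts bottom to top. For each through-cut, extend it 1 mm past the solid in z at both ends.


difference() {
  cube([320, 280, 120]);
  translate([100, 80, -1]) cube([160, 160, 122]);
}
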